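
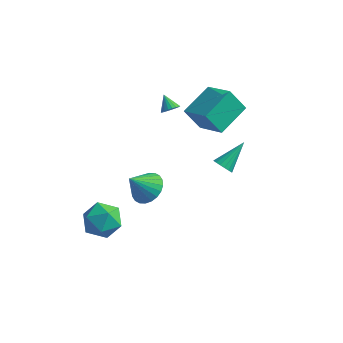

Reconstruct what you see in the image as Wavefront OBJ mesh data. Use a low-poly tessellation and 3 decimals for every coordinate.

v -2.568 1.415 -3.758
v -1.861 1.916 -3.08
v -3.252 0.545 -2.402
v -2.192 2.188 -3.072
v -2.581 2.344 -3.168
v -2.967 2.357 -3.354
v -3.293 2.228 -3.602
v -3.508 1.974 -3.873
v -3.581 1.636 -4.127
v -3.499 1.264 -4.324
v -3.275 0.915 -4.436
v -2.944 0.642 -4.444
v -2.556 0.486 -4.347
v -2.169 0.473 -4.161
v -1.843 0.602 -3.914
v -1.628 0.856 -3.642
v -1.556 1.194 -3.389
v -1.637 1.566 -3.191
v -1.995 3.156 2.313
v -1.741 2.875 2.752
v -2.665 3.604 2.987
v -1.614 3.08 2.744
v -1.552 3.297 2.66
v -1.567 3.491 2.517
v -1.656 3.627 2.338
v -1.804 3.681 2.156
v -1.984 3.645 2
v -2.167 3.524 1.899
v -2.32 3.34 1.869
v -2.416 3.124 1.916
v -2.44 2.913 2.032
v -2.387 2.745 2.196
v -2.266 2.648 2.381
v -2.098 2.639 2.554
v -1.913 2.719 2.685
v -0.891 2.643 3.07
v 0.819 1.899 4.012
v -0.424 4.651 3.807
v 1.287 3.907 4.749
v -0.027 2.933 1.731
v 1.684 2.189 2.673
v 0.441 4.941 2.468
v 2.151 4.197 3.41
v 3.139 -0.597 2.757
v 3.689 -0.577 2.471
v 3.661 0.857 3.863
v 3.519 -0.394 2.311
v 3.262 -0.257 2.253
v 2.976 -0.198 2.31
v 2.729 -0.231 2.47
v 2.574 -0.347 2.695
v 2.55 -0.521 2.935
v 2.66 -0.711 3.134
v 2.88 -0.876 3.246
v 3.159 -0.977 3.246
v 3.433 -0.99 3.134
v 3.64 -0.914 2.936
v 3.732 -0.765 2.697
v -4.21 -2.911 -3.027
v -3.568 -1.847 -3.176
v -2.472 -3.933 -2.844
v -1.83 -2.869 -2.993
v -2.5 -3.056 -1.953
v -3.574 -2.424 -2.065
v -2.466 -3.356 -3.955
v -3.54 -2.724 -4.067
v -2.49 -2.122 -3.749
v -2.511 -1.937 -2.512
v -3.529 -3.843 -3.508
v -3.55 -3.658 -2.271
f 2 1 4
f 2 4 3
f 4 1 5
f 4 5 3
f 5 1 6
f 5 6 3
f 6 1 7
f 6 7 3
f 7 1 8
f 7 8 3
f 8 1 9
f 8 9 3
f 9 1 10
f 9 10 3
f 10 1 11
f 10 11 3
f 11 1 12
f 11 12 3
f 12 1 13
f 12 13 3
f 13 1 14
f 13 14 3
f 14 1 15
f 14 15 3
f 15 1 16
f 15 16 3
f 16 1 17
f 16 17 3
f 17 1 18
f 17 18 3
f 18 1 2
f 18 2 3
f 20 19 22
f 20 22 21
f 22 19 23
f 22 23 21
f 23 19 24
f 23 24 21
f 24 19 25
f 24 25 21
f 25 19 26
f 25 26 21
f 26 19 27
f 26 27 21
f 27 19 28
f 27 28 21
f 28 19 29
f 28 29 21
f 29 19 30
f 29 30 21
f 30 19 31
f 30 31 21
f 31 19 32
f 31 32 21
f 32 19 33
f 32 33 21
f 33 19 34
f 33 34 21
f 34 19 35
f 34 35 21
f 35 19 20
f 35 20 21
f 37 39 36
f 40 37 36
f 36 39 38
f 38 40 36
f 37 43 39
f 41 37 40
f 41 43 37
f 39 43 38
f 42 40 38
f 38 43 42
f 42 41 40
f 43 41 42
f 45 44 47
f 45 47 46
f 47 44 48
f 47 48 46
f 48 44 49
f 48 49 46
f 49 44 50
f 49 50 46
f 50 44 51
f 50 51 46
f 51 44 52
f 51 52 46
f 52 44 53
f 52 53 46
f 53 44 54
f 53 54 46
f 54 44 55
f 54 55 46
f 55 44 56
f 55 56 46
f 56 44 57
f 56 57 46
f 57 44 58
f 57 58 46
f 58 44 45
f 58 45 46
f 59 70 64
f 59 64 60
f 59 60 66
f 59 66 69
f 59 69 70
f 60 64 68
f 64 70 63
f 70 69 61
f 69 66 65
f 66 60 67
f 62 68 63
f 62 63 61
f 62 61 65
f 62 65 67
f 62 67 68
f 63 68 64
f 61 63 70
f 65 61 69
f 67 65 66
f 68 67 60



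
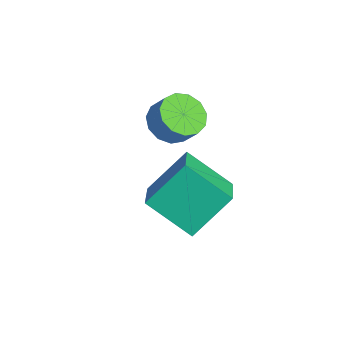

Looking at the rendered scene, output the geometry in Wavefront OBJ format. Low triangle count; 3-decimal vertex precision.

v 3.158 -0.846 -0.43
v 3.016 0.735 1.05
v 1.536 -0.127 -1.354
v 1.394 1.454 0.127
v 4.426 0.426 -1.667
v 4.284 2.007 -0.186
v 2.804 1.145 -2.59
v 2.662 2.726 -1.11
v -0.806 1.673 -0.096
v -0.38 2.383 -0.64
v 0.211 2.697 0.233
v -0.214 1.987 0.776
v -0.836 2.611 -0.413
v -0.245 2.924 0.46
v -1.282 2.541 -0.085
v -0.691 2.854 0.787
v -1.577 2.195 0.239
v -0.986 2.509 1.111
v -1.627 1.684 0.456
v -1.036 1.998 1.329
v -1.416 1.169 0.498
v -0.825 1.483 1.371
v -1.011 0.815 0.352
v -0.42 1.128 1.224
v -0.541 0.732 0.063
v 0.05 1.046 0.936
v -0.155 0.949 -0.277
v 0.436 1.263 0.596
v 0.024 1.395 -0.559
v 0.616 1.709 0.314
v -0.06 1.93 -0.694
v 0.532 2.244 0.179
f 2 4 1
f 5 2 1
f 1 4 3
f 3 5 1
f 2 8 4
f 6 2 5
f 6 8 2
f 4 8 3
f 7 5 3
f 3 8 7
f 7 6 5
f 8 6 7
f 10 9 13
f 10 13 11
f 11 13 14
f 11 14 12
f 13 9 15
f 13 15 14
f 14 15 16
f 14 16 12
f 15 9 17
f 15 17 16
f 16 17 18
f 16 18 12
f 17 9 19
f 17 19 18
f 18 19 20
f 18 20 12
f 19 9 21
f 19 21 20
f 20 21 22
f 20 22 12
f 21 9 23
f 21 23 22
f 22 23 24
f 22 24 12
f 23 9 25
f 23 25 24
f 24 25 26
f 24 26 12
f 25 9 27
f 25 27 26
f 26 27 28
f 26 28 12
f 27 9 29
f 27 29 28
f 28 29 30
f 28 30 12
f 29 9 31
f 29 31 30
f 30 31 32
f 30 32 12
f 31 9 10
f 31 10 32
f 32 10 11
f 32 11 12



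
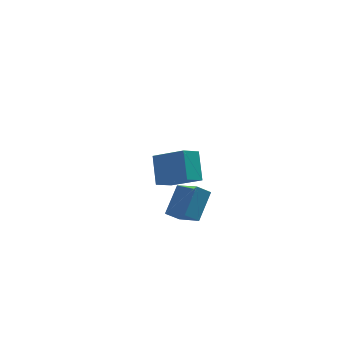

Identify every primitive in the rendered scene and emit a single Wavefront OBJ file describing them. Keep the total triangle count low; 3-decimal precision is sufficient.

v -3.469 4.389 -2.096
v -2.496 4.677 -1.718
v -2.804 2.863 -2.642
v -1.831 3.151 -2.264
v -2.639 2.937 -1.575
v -3.05 3.88 -1.237
v -2.25 3.66 -3.123
v -2.661 4.603 -2.785
v -1.743 4.227 -2.352
v -1.983 3.78 -1.395
v -3.317 3.76 -2.965
v -3.557 3.313 -2.008
v -5.214 -3.295 1.676
v -5.147 -2.001 3.052
v -4.279 -2.713 1.083
v -4.213 -1.419 2.46
v -3.787 -4.501 2.74
v -3.721 -3.207 4.117
v -2.853 -3.919 2.148
v -2.786 -2.625 3.524
v -3.663 -1.784 -2.466
v -2.866 -3.205 -1.655
v -4.464 -1.867 -1.824
v -3.667 -3.288 -1.013
v -2.753 -0.532 -1.167
v -1.956 -1.953 -0.356
v -3.554 -0.615 -0.525
v -2.757 -2.036 0.286
f 1 12 6
f 1 6 2
f 1 2 8
f 1 8 11
f 1 11 12
f 2 6 10
f 6 12 5
f 12 11 3
f 11 8 7
f 8 2 9
f 4 10 5
f 4 5 3
f 4 3 7
f 4 7 9
f 4 9 10
f 5 10 6
f 3 5 12
f 7 3 11
f 9 7 8
f 10 9 2
f 14 16 13
f 17 14 13
f 13 16 15
f 15 17 13
f 14 20 16
f 18 14 17
f 18 20 14
f 16 20 15
f 19 17 15
f 15 20 19
f 19 18 17
f 20 18 19
f 22 24 21
f 25 22 21
f 21 24 23
f 23 25 21
f 22 28 24
f 26 22 25
f 26 28 22
f 24 28 23
f 27 25 23
f 23 28 27
f 27 26 25
f 28 26 27



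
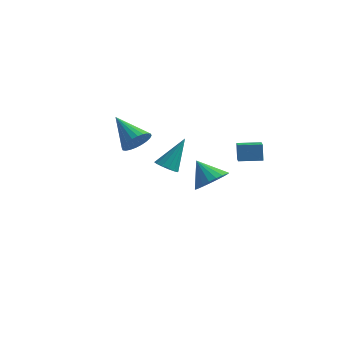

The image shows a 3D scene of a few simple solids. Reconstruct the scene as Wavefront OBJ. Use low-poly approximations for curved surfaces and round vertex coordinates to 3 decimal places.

v -2.873 1.148 1.882
v -2.427 0.998 2.661
v -4.467 1.992 2.958
v -2.312 1.323 2.576
v -2.282 1.621 2.386
v -2.342 1.848 2.119
v -2.483 1.967 1.816
v -2.684 1.962 1.523
v -2.913 1.833 1.285
v -3.136 1.6 1.137
v -3.32 1.298 1.103
v -3.435 0.973 1.188
v -3.464 0.674 1.378
v -3.404 0.448 1.645
v -3.263 0.328 1.948
v -3.063 0.333 2.241
v -2.833 0.462 2.479
v -2.61 0.696 2.627
v 2.948 0.711 2.063
v 2.769 1.052 3.007
v 2.588 1.514 1.705
v 2.409 1.855 2.649
v 4.111 1.245 2.091
v 3.932 1.586 3.035
v 3.751 2.048 1.733
v 3.572 2.389 2.677
v -1.658 2.191 -0.33
v -1.302 1.618 -0.078
v -1.062 3.309 1.37
v -1.054 1.803 -0.286
v -0.967 2.091 -0.506
v -1.066 2.406 -0.679
v -1.324 2.664 -0.758
v -1.671 2.794 -0.722
v -2.015 2.764 -0.581
v -2.263 2.579 -0.373
v -2.349 2.291 -0.153
v -2.25 1.976 0.019
v -1.993 1.718 0.098
v -1.645 1.588 0.063
v 2.731 -2.298 2.266
v 3.419 -1.756 2.727
v 1.729 -1.902 3.294
v 3.257 -1.483 2.465
v 3.005 -1.352 2.167
v 2.705 -1.384 1.887
v 2.409 -1.574 1.673
v 2.17 -1.889 1.561
v 2.027 -2.276 1.57
v 2.007 -2.666 1.7
v 2.111 -2.992 1.928
v 2.323 -3.199 2.215
v 2.606 -3.249 2.51
v 2.91 -3.136 2.763
v 3.183 -2.877 2.93
v 3.379 -2.519 2.982
v 3.462 -2.122 2.91
f 2 1 4
f 2 4 3
f 4 1 5
f 4 5 3
f 5 1 6
f 5 6 3
f 6 1 7
f 6 7 3
f 7 1 8
f 7 8 3
f 8 1 9
f 8 9 3
f 9 1 10
f 9 10 3
f 10 1 11
f 10 11 3
f 11 1 12
f 11 12 3
f 12 1 13
f 12 13 3
f 13 1 14
f 13 14 3
f 14 1 15
f 14 15 3
f 15 1 16
f 15 16 3
f 16 1 17
f 16 17 3
f 17 1 18
f 17 18 3
f 18 1 2
f 18 2 3
f 20 22 19
f 23 20 19
f 19 22 21
f 21 23 19
f 20 26 22
f 24 20 23
f 24 26 20
f 22 26 21
f 25 23 21
f 21 26 25
f 25 24 23
f 26 24 25
f 28 27 30
f 28 30 29
f 30 27 31
f 30 31 29
f 31 27 32
f 31 32 29
f 32 27 33
f 32 33 29
f 33 27 34
f 33 34 29
f 34 27 35
f 34 35 29
f 35 27 36
f 35 36 29
f 36 27 37
f 36 37 29
f 37 27 38
f 37 38 29
f 38 27 39
f 38 39 29
f 39 27 40
f 39 40 29
f 40 27 28
f 40 28 29
f 42 41 44
f 42 44 43
f 44 41 45
f 44 45 43
f 45 41 46
f 45 46 43
f 46 41 47
f 46 47 43
f 47 41 48
f 47 48 43
f 48 41 49
f 48 49 43
f 49 41 50
f 49 50 43
f 50 41 51
f 50 51 43
f 51 41 52
f 51 52 43
f 52 41 53
f 52 53 43
f 53 41 54
f 53 54 43
f 54 41 55
f 54 55 43
f 55 41 56
f 55 56 43
f 56 41 57
f 56 57 43
f 57 41 42
f 57 42 43



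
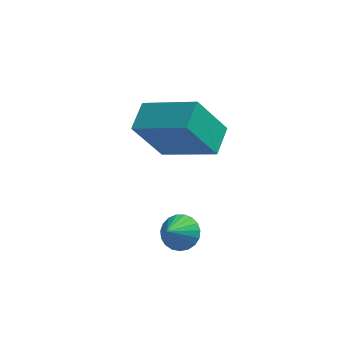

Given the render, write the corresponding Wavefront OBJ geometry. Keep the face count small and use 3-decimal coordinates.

v -0.249 -2.229 -1.581
v 0.097 -1.89 -1.133
v -0.611 -2.971 -0.739
v -0.146 -1.762 -1.126
v -0.407 -1.716 -1.197
v -0.64 -1.758 -1.335
v -0.806 -1.881 -1.515
v -0.876 -2.065 -1.707
v -0.837 -2.277 -1.877
v -0.697 -2.48 -1.996
v -0.479 -2.64 -2.043
v -0.221 -2.729 -2.01
v 0.032 -2.731 -1.904
v 0.236 -2.647 -1.741
v 0.357 -2.49 -1.551
v 0.372 -2.288 -1.366
v 0.281 -2.075 -1.218
v -0.206 0.138 1.459
v 0.059 1.186 1.822
v -2.022 0.912 0.556
v -1.756 1.959 0.919
v 0.736 0.461 -0.159
v 1.002 1.508 0.204
v -1.079 1.234 -1.062
v -0.814 2.282 -0.699
f 2 1 4
f 2 4 3
f 4 1 5
f 4 5 3
f 5 1 6
f 5 6 3
f 6 1 7
f 6 7 3
f 7 1 8
f 7 8 3
f 8 1 9
f 8 9 3
f 9 1 10
f 9 10 3
f 10 1 11
f 10 11 3
f 11 1 12
f 11 12 3
f 12 1 13
f 12 13 3
f 13 1 14
f 13 14 3
f 14 1 15
f 14 15 3
f 15 1 16
f 15 16 3
f 16 1 17
f 16 17 3
f 17 1 2
f 17 2 3
f 19 21 18
f 22 19 18
f 18 21 20
f 20 22 18
f 19 25 21
f 23 19 22
f 23 25 19
f 21 25 20
f 24 22 20
f 20 25 24
f 24 23 22
f 25 23 24



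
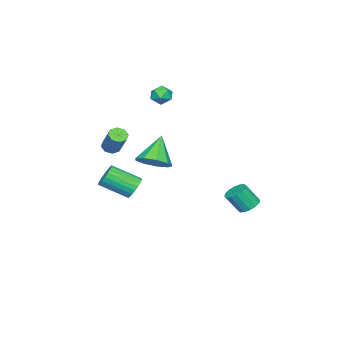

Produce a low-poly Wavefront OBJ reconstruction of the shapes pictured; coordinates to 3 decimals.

v -3.349 3.955 -4.213
v -2.658 4.026 -4.4
v -2.279 3.356 -3.254
v -2.971 3.285 -3.067
v -2.734 4.329 -4.197
v -2.356 3.659 -3.052
v -2.976 4.532 -3.999
v -2.597 3.862 -2.853
v -3.317 4.58 -3.858
v -2.939 3.911 -2.712
v -3.667 4.461 -3.812
v -3.289 3.791 -2.666
v -3.932 4.206 -3.873
v -3.554 3.537 -2.728
v -4.041 3.884 -4.026
v -3.662 3.214 -2.88
v -3.964 3.581 -4.228
v -3.586 2.911 -3.083
v -3.723 3.378 -4.427
v -3.344 2.708 -3.281
v -3.381 3.329 -4.568
v -3.003 2.66 -3.422
v -3.031 3.449 -4.614
v -2.653 2.779 -3.468
v -2.766 3.703 -4.552
v -2.388 3.034 -3.407
v 2.4 1.107 0.812
v 3.199 0.964 1.429
v 1.22 0.973 2.308
v 3.056 1.645 1.378
v 2.606 2.074 1.061
v 2.059 2.051 0.628
v 1.672 1.586 0.281
v 1.625 0.897 0.182
v 1.941 0.306 0.378
v 2.471 0.09 0.777
v 2.968 0.35 1.192
v 3.626 0.686 -0.653
v 4.289 0.76 -0.973
v 4.878 -0.692 -0.086
v 4.214 -0.766 0.233
v 4.323 0.919 -0.734
v 4.912 -0.532 0.153
v 4.251 1.043 -0.484
v 4.84 -0.409 0.403
v 4.084 1.113 -0.259
v 4.672 -0.339 0.628
v 3.847 1.117 -0.094
v 4.435 -0.334 0.793
v 3.576 1.056 -0.015
v 4.164 -0.396 0.872
v 3.313 0.938 -0.032
v 3.901 -0.513 0.855
v 3.097 0.783 -0.145
v 3.686 -0.669 0.742
v 2.962 0.612 -0.334
v 3.551 -0.84 0.553
v 2.928 0.452 -0.573
v 3.517 -0.999 0.314
v 3 0.329 -0.823
v 3.589 -1.123 0.064
v 3.168 0.259 -1.048
v 3.756 -1.193 -0.161
v 3.405 0.254 -1.213
v 3.993 -1.197 -0.326
v 3.676 0.316 -1.292
v 4.264 -1.136 -0.405
v 3.939 0.433 -1.275
v 4.527 -1.018 -0.388
v 4.154 0.589 -1.162
v 4.743 -0.863 -0.275
v 2.948 -1.116 1.762
v 3.455 -1.205 1.568
v 4.079 -0.393 2.823
v 3.572 -0.304 3.018
v 3.286 -0.849 1.421
v 3.91 -0.036 2.676
v 2.92 -0.649 1.474
v 3.544 0.164 2.729
v 2.57 -0.723 1.696
v 3.194 0.09 2.951
v 2.441 -1.027 1.957
v 3.065 -0.215 3.212
v 2.61 -1.384 2.104
v 3.234 -0.571 3.359
v 2.976 -1.584 2.051
v 3.6 -0.771 3.306
v 3.326 -1.51 1.829
v 3.95 -0.697 3.084
v -3.1 -0.695 3.729
v -2.523 -0.444 3.389
v -2.637 -1.756 3.731
v -2.06 -1.505 3.391
v -2.186 -1.317 4.07
v -2.471 -0.662 4.068
v -2.689 -1.538 3.052
v -2.974 -0.883 3.05
v -2.269 -0.965 2.971
v -1.958 -0.829 3.6
v -3.202 -1.371 3.52
v -2.891 -1.235 4.149
f 2 1 5
f 2 5 3
f 3 5 6
f 3 6 4
f 5 1 7
f 5 7 6
f 6 7 8
f 6 8 4
f 7 1 9
f 7 9 8
f 8 9 10
f 8 10 4
f 9 1 11
f 9 11 10
f 10 11 12
f 10 12 4
f 11 1 13
f 11 13 12
f 12 13 14
f 12 14 4
f 13 1 15
f 13 15 14
f 14 15 16
f 14 16 4
f 15 1 17
f 15 17 16
f 16 17 18
f 16 18 4
f 17 1 19
f 17 19 18
f 18 19 20
f 18 20 4
f 19 1 21
f 19 21 20
f 20 21 22
f 20 22 4
f 21 1 23
f 21 23 22
f 22 23 24
f 22 24 4
f 23 1 25
f 23 25 24
f 24 25 26
f 24 26 4
f 25 1 2
f 25 2 26
f 26 2 3
f 26 3 4
f 28 27 30
f 28 30 29
f 30 27 31
f 30 31 29
f 31 27 32
f 31 32 29
f 32 27 33
f 32 33 29
f 33 27 34
f 33 34 29
f 34 27 35
f 34 35 29
f 35 27 36
f 35 36 29
f 36 27 37
f 36 37 29
f 37 27 28
f 37 28 29
f 39 38 42
f 39 42 40
f 40 42 43
f 40 43 41
f 42 38 44
f 42 44 43
f 43 44 45
f 43 45 41
f 44 38 46
f 44 46 45
f 45 46 47
f 45 47 41
f 46 38 48
f 46 48 47
f 47 48 49
f 47 49 41
f 48 38 50
f 48 50 49
f 49 50 51
f 49 51 41
f 50 38 52
f 50 52 51
f 51 52 53
f 51 53 41
f 52 38 54
f 52 54 53
f 53 54 55
f 53 55 41
f 54 38 56
f 54 56 55
f 55 56 57
f 55 57 41
f 56 38 58
f 56 58 57
f 57 58 59
f 57 59 41
f 58 38 60
f 58 60 59
f 59 60 61
f 59 61 41
f 60 38 62
f 60 62 61
f 61 62 63
f 61 63 41
f 62 38 64
f 62 64 63
f 63 64 65
f 63 65 41
f 64 38 66
f 64 66 65
f 65 66 67
f 65 67 41
f 66 38 68
f 66 68 67
f 67 68 69
f 67 69 41
f 68 38 70
f 68 70 69
f 69 70 71
f 69 71 41
f 70 38 39
f 70 39 71
f 71 39 40
f 71 40 41
f 73 72 76
f 73 76 74
f 74 76 77
f 74 77 75
f 76 72 78
f 76 78 77
f 77 78 79
f 77 79 75
f 78 72 80
f 78 80 79
f 79 80 81
f 79 81 75
f 80 72 82
f 80 82 81
f 81 82 83
f 81 83 75
f 82 72 84
f 82 84 83
f 83 84 85
f 83 85 75
f 84 72 86
f 84 86 85
f 85 86 87
f 85 87 75
f 86 72 88
f 86 88 87
f 87 88 89
f 87 89 75
f 88 72 73
f 88 73 89
f 89 73 74
f 89 74 75
f 90 101 95
f 90 95 91
f 90 91 97
f 90 97 100
f 90 100 101
f 91 95 99
f 95 101 94
f 101 100 92
f 100 97 96
f 97 91 98
f 93 99 94
f 93 94 92
f 93 92 96
f 93 96 98
f 93 98 99
f 94 99 95
f 92 94 101
f 96 92 100
f 98 96 97
f 99 98 91



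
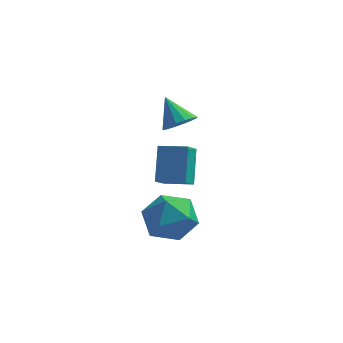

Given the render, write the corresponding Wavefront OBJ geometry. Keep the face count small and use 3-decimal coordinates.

v -4.557 1.886 -2.935
v -4.667 3.005 -1.555
v -4.374 2.766 -3.635
v -4.483 3.886 -2.255
v -3.297 1.774 -2.745
v -3.406 2.894 -1.365
v -3.113 2.655 -3.445
v -3.223 3.774 -2.065
v -3.407 1.459 -4.131
v -2.934 0.914 -3.109
v -4.326 -0.274 -4.631
v -3.853 -0.819 -3.609
v -4.731 0.065 -3.497
v -4.163 1.136 -3.188
v -3.097 -0.496 -4.552
v -2.529 0.575 -4.243
v -2.742 -0.294 -3.369
v -3.752 0.053 -2.717
v -3.508 0.587 -5.023
v -4.518 0.934 -4.371
v -3.553 1.949 0.573
v -2.964 2.435 0.67
v -4.287 2.631 1.607
v -3.195 2.606 0.393
v -3.522 2.601 0.165
v -3.857 2.421 0.046
v -4.111 2.115 0.068
v -4.215 1.764 0.226
v -4.143 1.462 0.476
v -3.912 1.291 0.752
v -3.585 1.296 0.981
v -3.25 1.476 1.1
v -2.996 1.783 1.077
v -2.891 2.134 0.92
f 2 4 1
f 5 2 1
f 1 4 3
f 3 5 1
f 2 8 4
f 6 2 5
f 6 8 2
f 4 8 3
f 7 5 3
f 3 8 7
f 7 6 5
f 8 6 7
f 9 20 14
f 9 14 10
f 9 10 16
f 9 16 19
f 9 19 20
f 10 14 18
f 14 20 13
f 20 19 11
f 19 16 15
f 16 10 17
f 12 18 13
f 12 13 11
f 12 11 15
f 12 15 17
f 12 17 18
f 13 18 14
f 11 13 20
f 15 11 19
f 17 15 16
f 18 17 10
f 22 21 24
f 22 24 23
f 24 21 25
f 24 25 23
f 25 21 26
f 25 26 23
f 26 21 27
f 26 27 23
f 27 21 28
f 27 28 23
f 28 21 29
f 28 29 23
f 29 21 30
f 29 30 23
f 30 21 31
f 30 31 23
f 31 21 32
f 31 32 23
f 32 21 33
f 32 33 23
f 33 21 34
f 33 34 23
f 34 21 22
f 34 22 23



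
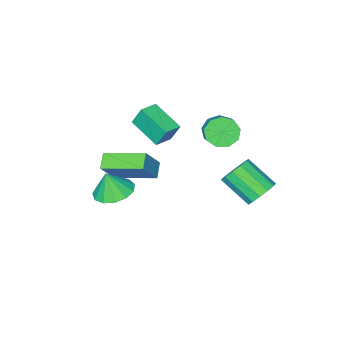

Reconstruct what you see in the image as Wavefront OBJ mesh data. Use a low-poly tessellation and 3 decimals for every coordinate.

v 1.38 -2.835 -1.438
v 0.811 -3.333 -0.915
v 0.288 -1.045 -0.923
v -0.282 -1.543 -0.4
v 2.402 -2.597 -0.1
v 1.832 -3.095 0.423
v 1.309 -0.807 0.415
v 0.74 -1.305 0.938
v -3.017 -0.453 1.201
v -2.274 -0.712 0.853
v -1.54 0.294 1.672
v -2.283 0.553 2.019
v -2.507 -0.279 0.53
v -1.773 0.726 1.348
v -2.979 0.072 0.521
v -2.245 1.078 1.339
v -3.468 0.178 0.83
v -2.734 1.184 1.648
v -3.746 -0.011 1.312
v -3.012 0.995 2.13
v -3.683 -0.407 1.743
v -2.949 0.599 2.561
v -3.309 -0.825 1.92
v -2.574 0.181 2.738
v -2.797 -1.068 1.76
v -2.063 -0.062 2.578
v -2.389 -1.024 1.339
v -1.655 -0.018 2.157
v 2.956 -0.897 -0.322
v 3.873 -0.503 -0.476
v 3.244 -1.083 0.922
v 3.535 -0.069 -0.332
v 3.012 0.102 -0.185
v 2.472 -0.043 -0.081
v 2.085 -0.46 -0.054
v 1.975 -1.015 -0.112
v 2.176 -1.533 -0.236
v 2.625 -1.849 -0.388
v 3.178 -1.862 -0.518
v 3.661 -1.569 -0.586
v 3.92 -1.062 -0.571
v -2.634 2.954 -1.109
v -1.826 2.942 -1.431
v -1.418 1.494 -0.354
v -2.226 1.506 -0.031
v -1.814 3.236 -1.04
v -1.406 1.789 0.037
v -2.063 3.441 -0.67
v -1.654 1.994 0.407
v -2.492 3.492 -0.44
v -2.084 2.044 0.638
v -2.967 3.371 -0.422
v -2.559 1.924 0.656
v -3.336 3.118 -0.622
v -2.928 1.671 0.456
v -3.483 2.813 -0.976
v -3.074 1.365 0.101
v -3.359 2.552 -1.373
v -2.951 1.105 -0.296
v -3.006 2.419 -1.686
v -2.598 0.972 -0.608
v -2.535 2.456 -1.815
v -2.126 1.009 -0.738
v -2.095 2.651 -1.72
v -1.686 1.203 -0.643
v -0.928 -3.3 1.575
v -1.138 -2.853 2.613
v -1.043 -1.659 0.845
v -1.254 -1.212 1.884
v 0.054 -3.168 1.716
v -0.157 -2.721 2.755
v -0.062 -1.527 0.987
v -0.272 -1.08 2.025
f 2 4 1
f 5 2 1
f 1 4 3
f 3 5 1
f 2 8 4
f 6 2 5
f 6 8 2
f 4 8 3
f 7 5 3
f 3 8 7
f 7 6 5
f 8 6 7
f 10 9 13
f 10 13 11
f 11 13 14
f 11 14 12
f 13 9 15
f 13 15 14
f 14 15 16
f 14 16 12
f 15 9 17
f 15 17 16
f 16 17 18
f 16 18 12
f 17 9 19
f 17 19 18
f 18 19 20
f 18 20 12
f 19 9 21
f 19 21 20
f 20 21 22
f 20 22 12
f 21 9 23
f 21 23 22
f 22 23 24
f 22 24 12
f 23 9 25
f 23 25 24
f 24 25 26
f 24 26 12
f 25 9 27
f 25 27 26
f 26 27 28
f 26 28 12
f 27 9 10
f 27 10 28
f 28 10 11
f 28 11 12
f 30 29 32
f 30 32 31
f 32 29 33
f 32 33 31
f 33 29 34
f 33 34 31
f 34 29 35
f 34 35 31
f 35 29 36
f 35 36 31
f 36 29 37
f 36 37 31
f 37 29 38
f 37 38 31
f 38 29 39
f 38 39 31
f 39 29 40
f 39 40 31
f 40 29 41
f 40 41 31
f 41 29 30
f 41 30 31
f 43 42 46
f 43 46 44
f 44 46 47
f 44 47 45
f 46 42 48
f 46 48 47
f 47 48 49
f 47 49 45
f 48 42 50
f 48 50 49
f 49 50 51
f 49 51 45
f 50 42 52
f 50 52 51
f 51 52 53
f 51 53 45
f 52 42 54
f 52 54 53
f 53 54 55
f 53 55 45
f 54 42 56
f 54 56 55
f 55 56 57
f 55 57 45
f 56 42 58
f 56 58 57
f 57 58 59
f 57 59 45
f 58 42 60
f 58 60 59
f 59 60 61
f 59 61 45
f 60 42 62
f 60 62 61
f 61 62 63
f 61 63 45
f 62 42 64
f 62 64 63
f 63 64 65
f 63 65 45
f 64 42 43
f 64 43 65
f 65 43 44
f 65 44 45
f 67 69 66
f 70 67 66
f 66 69 68
f 68 70 66
f 67 73 69
f 71 67 70
f 71 73 67
f 69 73 68
f 72 70 68
f 68 73 72
f 72 71 70
f 73 71 72



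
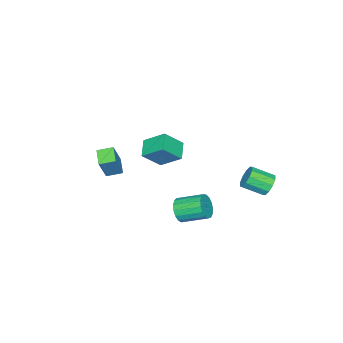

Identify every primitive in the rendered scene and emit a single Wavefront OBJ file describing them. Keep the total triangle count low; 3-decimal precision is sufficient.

v -0.241 0.033 0.617
v -0.427 1.162 1.458
v 0.629 0.502 0.18
v 0.442 1.631 1.021
v 0.558 -0.551 1.579
v 0.371 0.578 2.42
v 1.427 -0.082 1.142
v 1.241 1.047 1.983
v -4.026 4.076 -2.908
v -3.657 3.942 -3.487
v -3.105 2.889 -2.891
v -3.474 3.024 -2.312
v -3.422 4.206 -3.238
v -2.87 3.153 -2.642
v -3.419 4.421 -2.862
v -2.866 3.368 -2.266
v -3.647 4.504 -2.504
v -3.094 3.451 -1.908
v -4.02 4.424 -2.3
v -3.468 3.371 -1.704
v -4.395 4.211 -2.329
v -3.843 3.158 -1.733
v -4.63 3.947 -2.578
v -4.078 2.894 -1.982
v -4.634 3.732 -2.954
v -4.081 2.679 -2.358
v -4.406 3.649 -3.312
v -3.853 2.596 -2.716
v -4.032 3.729 -3.516
v -3.48 2.676 -2.92
v 3.099 3.227 -0.414
v 3.472 3.098 0.176
v 3.033 4.344 0.725
v 2.661 4.473 0.134
v 3.691 3.264 -0.024
v 3.253 4.509 0.525
v 3.775 3.421 -0.314
v 3.336 4.666 0.235
v 3.704 3.533 -0.626
v 3.265 4.779 -0.077
v 3.494 3.576 -0.89
v 3.056 4.822 -0.342
v 3.194 3.539 -1.045
v 2.756 4.784 -0.497
v 2.872 3.43 -1.056
v 2.434 4.675 -0.507
v 2.603 3.275 -0.919
v 2.164 4.52 -0.371
v 2.447 3.109 -0.667
v 2.008 4.354 -0.119
v 2.44 2.97 -0.357
v 2.001 4.215 0.192
v 2.585 2.89 -0.06
v 2.146 4.136 0.489
v 2.847 2.887 0.156
v 2.408 4.133 0.704
v 3.167 2.962 0.241
v 2.729 4.208 0.79
v -0.447 -2.669 -1.37
v 0.282 -2.589 0.052
v 0.242 -2.057 -1.757
v 0.971 -1.977 -0.335
v 0.049 -3.363 -1.585
v 0.778 -3.283 -0.163
v 0.738 -2.751 -1.972
v 1.467 -2.671 -0.55
f 2 4 1
f 5 2 1
f 1 4 3
f 3 5 1
f 2 8 4
f 6 2 5
f 6 8 2
f 4 8 3
f 7 5 3
f 3 8 7
f 7 6 5
f 8 6 7
f 10 9 13
f 10 13 11
f 11 13 14
f 11 14 12
f 13 9 15
f 13 15 14
f 14 15 16
f 14 16 12
f 15 9 17
f 15 17 16
f 16 17 18
f 16 18 12
f 17 9 19
f 17 19 18
f 18 19 20
f 18 20 12
f 19 9 21
f 19 21 20
f 20 21 22
f 20 22 12
f 21 9 23
f 21 23 22
f 22 23 24
f 22 24 12
f 23 9 25
f 23 25 24
f 24 25 26
f 24 26 12
f 25 9 27
f 25 27 26
f 26 27 28
f 26 28 12
f 27 9 29
f 27 29 28
f 28 29 30
f 28 30 12
f 29 9 10
f 29 10 30
f 30 10 11
f 30 11 12
f 32 31 35
f 32 35 33
f 33 35 36
f 33 36 34
f 35 31 37
f 35 37 36
f 36 37 38
f 36 38 34
f 37 31 39
f 37 39 38
f 38 39 40
f 38 40 34
f 39 31 41
f 39 41 40
f 40 41 42
f 40 42 34
f 41 31 43
f 41 43 42
f 42 43 44
f 42 44 34
f 43 31 45
f 43 45 44
f 44 45 46
f 44 46 34
f 45 31 47
f 45 47 46
f 46 47 48
f 46 48 34
f 47 31 49
f 47 49 48
f 48 49 50
f 48 50 34
f 49 31 51
f 49 51 50
f 50 51 52
f 50 52 34
f 51 31 53
f 51 53 52
f 52 53 54
f 52 54 34
f 53 31 55
f 53 55 54
f 54 55 56
f 54 56 34
f 55 31 57
f 55 57 56
f 56 57 58
f 56 58 34
f 57 31 32
f 57 32 58
f 58 32 33
f 58 33 34
f 60 62 59
f 63 60 59
f 59 62 61
f 61 63 59
f 60 66 62
f 64 60 63
f 64 66 60
f 62 66 61
f 65 63 61
f 61 66 65
f 65 64 63
f 66 64 65



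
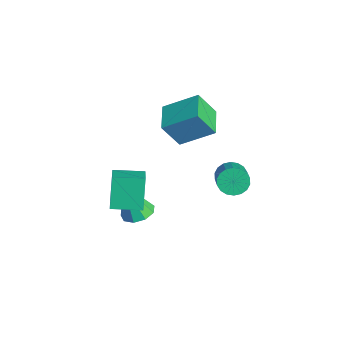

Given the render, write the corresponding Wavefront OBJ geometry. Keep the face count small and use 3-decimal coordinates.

v -1.959 -2.295 -2.086
v -2.694 -1.968 -0.387
v -1.518 -0.781 -2.186
v -2.253 -0.455 -0.487
v -0.687 -2.625 -1.473
v -1.422 -2.299 0.226
v -0.246 -1.112 -1.573
v -0.981 -0.785 0.126
v -4.224 0.962 2.498
v -3.556 2.567 3.546
v -4.16 1.85 1.097
v -3.491 3.455 2.145
v -2.649 0.465 2.255
v -1.98 2.07 3.303
v -2.584 1.353 0.854
v -1.916 2.958 1.902
v -2.998 -0.662 -4.259
v -2.458 -0.007 -3.99
v -3.262 -1.298 -2.181
v -3.034 0.19 -4.003
v -3.593 -0.012 -4.136
v -3.874 -0.517 -4.326
v -3.744 -1.09 -4.485
v -3.266 -1.463 -4.539
v -2.662 -1.461 -4.461
v -2.215 -1.085 -4.289
v -2.135 -0.511 -4.103
v -2.56 3.974 -2.138
v -2.3 3.551 -2.79
v -0.959 3.242 -2.055
v -1.22 3.666 -1.402
v -2.183 3.89 -2.861
v -0.842 3.581 -2.125
v -2.141 4.245 -2.788
v -0.8 3.936 -2.053
v -2.182 4.547 -2.587
v -0.841 4.238 -1.852
v -2.298 4.735 -2.297
v -0.957 4.426 -1.561
v -2.466 4.773 -1.975
v -1.125 4.464 -1.239
v -2.652 4.652 -1.685
v -1.312 4.343 -0.95
v -2.821 4.398 -1.485
v -1.48 4.089 -0.75
v -2.938 4.059 -1.415
v -1.597 3.75 -0.679
v -2.98 3.704 -1.487
v -1.639 3.395 -0.752
v -2.939 3.402 -1.688
v -1.598 3.093 -0.953
v -2.823 3.214 -1.979
v -1.482 2.905 -1.243
v -2.655 3.176 -2.301
v -1.314 2.867 -1.565
v -2.468 3.297 -2.59
v -1.128 2.988 -1.855
f 2 4 1
f 5 2 1
f 1 4 3
f 3 5 1
f 2 8 4
f 6 2 5
f 6 8 2
f 4 8 3
f 7 5 3
f 3 8 7
f 7 6 5
f 8 6 7
f 10 12 9
f 13 10 9
f 9 12 11
f 11 13 9
f 10 16 12
f 14 10 13
f 14 16 10
f 12 16 11
f 15 13 11
f 11 16 15
f 15 14 13
f 16 14 15
f 18 17 20
f 18 20 19
f 20 17 21
f 20 21 19
f 21 17 22
f 21 22 19
f 22 17 23
f 22 23 19
f 23 17 24
f 23 24 19
f 24 17 25
f 24 25 19
f 25 17 26
f 25 26 19
f 26 17 27
f 26 27 19
f 27 17 18
f 27 18 19
f 29 28 32
f 29 32 30
f 30 32 33
f 30 33 31
f 32 28 34
f 32 34 33
f 33 34 35
f 33 35 31
f 34 28 36
f 34 36 35
f 35 36 37
f 35 37 31
f 36 28 38
f 36 38 37
f 37 38 39
f 37 39 31
f 38 28 40
f 38 40 39
f 39 40 41
f 39 41 31
f 40 28 42
f 40 42 41
f 41 42 43
f 41 43 31
f 42 28 44
f 42 44 43
f 43 44 45
f 43 45 31
f 44 28 46
f 44 46 45
f 45 46 47
f 45 47 31
f 46 28 48
f 46 48 47
f 47 48 49
f 47 49 31
f 48 28 50
f 48 50 49
f 49 50 51
f 49 51 31
f 50 28 52
f 50 52 51
f 51 52 53
f 51 53 31
f 52 28 54
f 52 54 53
f 53 54 55
f 53 55 31
f 54 28 56
f 54 56 55
f 55 56 57
f 55 57 31
f 56 28 29
f 56 29 57
f 57 29 30
f 57 30 31



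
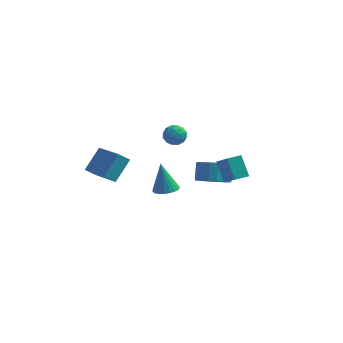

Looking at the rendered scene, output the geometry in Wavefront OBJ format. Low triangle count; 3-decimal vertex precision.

v -0.808 0.438 1.73
v -0.378 0.742 2.26
v 0.178 0.038 1.16
v 0.608 0.342 1.69
v 0.179 -0.248 1.849
v -0.431 -0.001 2.202
v 0.231 0.781 1.218
v -0.379 1.028 1.571
v 0.264 0.953 1.944
v 0.231 0.318 2.334
v -0.431 0.462 1.086
v -0.464 -0.173 1.476
v -0.68 0.625 2.045
v 0.48 0.155 1.375
v 0.228 -0.192 1.468
v 0.48 -0.013 1.78
v -0.711 0.189 2.011
v -0.458 0.367 2.323
v -0.131 -0.215 2.081
v 0.258 0.413 1.097
v 0.511 0.591 1.409
v -0.68 0.793 1.64
v -0.428 0.972 1.952
v -0.069 0.995 1.339
v -0.05 0.928 2.171
v 0.53 0.693 1.835
v 0.308 0.951 1.558
v -0.05 1.096 1.765
v -0.069 0.554 2.4
v 0.511 0.319 2.065
v 0.259 -0.027 2.158
v -0.1 0.118 2.366
v 0.309 0.679 2.214
v -0.711 0.461 1.355
v -0.131 0.226 1.02
v -0.1 0.662 1.054
v -0.459 0.807 1.262
v -0.73 0.087 1.585
v -0.15 -0.148 1.249
v -0.15 -0.316 1.655
v -0.508 -0.171 1.862
v -0.509 0.101 1.206
v -4.83 -1.766 -0.594
v -4.307 -0.586 0.558
v -4.265 -1.392 -1.232
v -3.742 -0.213 -0.08
v -3.338 -3.007 -0
v -2.815 -1.828 1.152
v -2.773 -2.634 -0.638
v -2.25 -1.454 0.514
v 0.245 -2.993 -0.447
v 0.979 -3.124 -0.254
v -0.165 -2.607 1.367
v 0.986 -2.829 -0.315
v 0.88 -2.56 -0.396
v 0.677 -2.357 -0.485
v 0.409 -2.25 -0.568
v 0.116 -2.257 -0.633
v -0.158 -2.376 -0.67
v -0.37 -2.588 -0.672
v -0.489 -2.863 -0.641
v -0.496 -3.157 -0.58
v -0.39 -3.426 -0.499
v -0.187 -3.629 -0.41
v 0.081 -3.736 -0.326
v 0.374 -3.729 -0.262
v 0.648 -3.61 -0.225
v 0.86 -3.398 -0.222
v 1.614 2.787 -3.741
v 2.49 3.309 -4.066
v 2.381 4.115 -3.065
v 1.506 3.593 -2.739
v 2.139 3.541 -4.29
v 2.03 4.346 -3.289
v 1.684 3.623 -4.405
v 1.576 4.428 -3.404
v 1.215 3.539 -4.389
v 1.107 4.345 -3.387
v 0.826 3.307 -4.244
v 0.717 4.113 -3.243
v 0.592 2.971 -4
v 0.484 3.777 -2.998
v 0.561 2.6 -3.704
v 0.453 3.405 -2.702
v 0.739 2.265 -3.415
v 0.63 3.071 -2.414
v 1.09 2.034 -3.191
v 0.981 2.839 -2.19
v 1.544 1.952 -3.076
v 1.436 2.757 -2.075
v 2.013 2.035 -3.093
v 1.905 2.841 -2.091
v 2.403 2.267 -3.237
v 2.294 3.073 -2.236
v 2.636 2.603 -3.482
v 2.528 3.409 -2.48
v 2.667 2.975 -3.778
v 2.559 3.78 -2.776
v 3.222 -1.573 -0.352
v 2.607 -0.841 0.765
v 3.9 -1.06 -0.315
v 3.284 -0.329 0.802
v 4.116 -2.851 0.978
v 3.5 -2.12 2.095
v 4.793 -2.339 1.015
v 4.178 -1.607 2.132
f 1 38 17
f 38 12 41
f 17 41 6
f 38 41 17
f 1 17 13
f 17 6 18
f 13 18 2
f 17 18 13
f 1 13 22
f 13 2 23
f 22 23 8
f 13 23 22
f 1 22 34
f 22 8 37
f 34 37 11
f 22 37 34
f 1 34 38
f 34 11 42
f 38 42 12
f 34 42 38
f 2 18 29
f 18 6 32
f 29 32 10
f 18 32 29
f 6 41 19
f 41 12 40
f 19 40 5
f 41 40 19
f 12 42 39
f 42 11 35
f 39 35 3
f 42 35 39
f 11 37 36
f 37 8 24
f 36 24 7
f 37 24 36
f 8 23 28
f 23 2 25
f 28 25 9
f 23 25 28
f 4 30 16
f 30 10 31
f 16 31 5
f 30 31 16
f 4 16 14
f 16 5 15
f 14 15 3
f 16 15 14
f 4 14 21
f 14 3 20
f 21 20 7
f 14 20 21
f 4 21 26
f 21 7 27
f 26 27 9
f 21 27 26
f 4 26 30
f 26 9 33
f 30 33 10
f 26 33 30
f 5 31 19
f 31 10 32
f 19 32 6
f 31 32 19
f 3 15 39
f 15 5 40
f 39 40 12
f 15 40 39
f 7 20 36
f 20 3 35
f 36 35 11
f 20 35 36
f 9 27 28
f 27 7 24
f 28 24 8
f 27 24 28
f 10 33 29
f 33 9 25
f 29 25 2
f 33 25 29
f 44 46 43
f 47 44 43
f 43 46 45
f 45 47 43
f 44 50 46
f 48 44 47
f 48 50 44
f 46 50 45
f 49 47 45
f 45 50 49
f 49 48 47
f 50 48 49
f 52 51 54
f 52 54 53
f 54 51 55
f 54 55 53
f 55 51 56
f 55 56 53
f 56 51 57
f 56 57 53
f 57 51 58
f 57 58 53
f 58 51 59
f 58 59 53
f 59 51 60
f 59 60 53
f 60 51 61
f 60 61 53
f 61 51 62
f 61 62 53
f 62 51 63
f 62 63 53
f 63 51 64
f 63 64 53
f 64 51 65
f 64 65 53
f 65 51 66
f 65 66 53
f 66 51 67
f 66 67 53
f 67 51 68
f 67 68 53
f 68 51 52
f 68 52 53
f 70 69 73
f 70 73 71
f 71 73 74
f 71 74 72
f 73 69 75
f 73 75 74
f 74 75 76
f 74 76 72
f 75 69 77
f 75 77 76
f 76 77 78
f 76 78 72
f 77 69 79
f 77 79 78
f 78 79 80
f 78 80 72
f 79 69 81
f 79 81 80
f 80 81 82
f 80 82 72
f 81 69 83
f 81 83 82
f 82 83 84
f 82 84 72
f 83 69 85
f 83 85 84
f 84 85 86
f 84 86 72
f 85 69 87
f 85 87 86
f 86 87 88
f 86 88 72
f 87 69 89
f 87 89 88
f 88 89 90
f 88 90 72
f 89 69 91
f 89 91 90
f 90 91 92
f 90 92 72
f 91 69 93
f 91 93 92
f 92 93 94
f 92 94 72
f 93 69 95
f 93 95 94
f 94 95 96
f 94 96 72
f 95 69 97
f 95 97 96
f 96 97 98
f 96 98 72
f 97 69 70
f 97 70 98
f 98 70 71
f 98 71 72
f 100 102 99
f 103 100 99
f 99 102 101
f 101 103 99
f 100 106 102
f 104 100 103
f 104 106 100
f 102 106 101
f 105 103 101
f 101 106 105
f 105 104 103
f 106 104 105



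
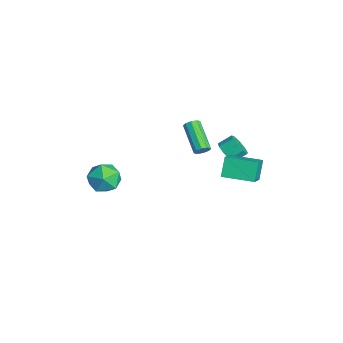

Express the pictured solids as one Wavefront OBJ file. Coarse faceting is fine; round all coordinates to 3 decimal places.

v 2.214 1.356 2.964
v 2.443 1.601 3.388
v 0.615 1.389 4.499
v 0.386 1.144 4.076
v 2.281 1.851 3.169
v 0.453 1.639 4.281
v 2.088 1.87 2.855
v 0.26 1.658 3.966
v 1.954 1.648 2.592
v 0.126 1.436 3.703
v 1.941 1.289 2.503
v 0.113 1.078 3.614
v 2.057 0.962 2.63
v 0.228 0.75 3.741
v 2.245 0.819 2.913
v 0.417 0.607 4.025
v 2.42 0.927 3.221
v 0.591 0.716 4.332
v 2.498 1.236 3.408
v 0.669 1.024 4.519
v 0.586 3.242 1.144
v 1.163 2.925 1.65
v 1.13 3.781 2.223
v 0.554 4.098 1.716
v 1.411 3.216 1.23
v 1.379 4.071 1.803
v 1.274 3.519 0.77
v 1.242 4.374 1.343
v 0.815 3.692 0.485
v 0.782 4.548 1.057
v 0.249 3.655 0.508
v 0.216 4.511 1.08
v -0.159 3.425 0.828
v -0.192 4.281 1.401
v -0.219 3.109 1.296
v -0.251 3.965 1.869
v 0.099 2.856 1.693
v 0.066 3.711 2.266
v 0.644 2.783 1.833
v 0.612 3.639 2.405
v 1.716 3.176 1.824
v 3.229 2.465 2.993
v 2.623 4.98 1.749
v 4.136 4.268 2.918
v 2.424 2.772 0.662
v 3.937 2.06 1.831
v 3.331 4.575 0.587
v 4.844 3.864 1.756
v -2.022 -3.283 -0.891
v -0.827 -3.089 -0.668
v -1.553 -4.831 -2.052
v -0.358 -4.637 -1.829
v -1.094 -5.044 -0.931
v -1.384 -4.088 -0.213
v -0.996 -3.832 -2.507
v -1.286 -2.876 -1.789
v -0.194 -3.429 -1.666
v -0.254 -4.178 -0.692
v -2.126 -3.742 -2.028
v -2.186 -4.491 -1.054
f 2 1 5
f 2 5 3
f 3 5 6
f 3 6 4
f 5 1 7
f 5 7 6
f 6 7 8
f 6 8 4
f 7 1 9
f 7 9 8
f 8 9 10
f 8 10 4
f 9 1 11
f 9 11 10
f 10 11 12
f 10 12 4
f 11 1 13
f 11 13 12
f 12 13 14
f 12 14 4
f 13 1 15
f 13 15 14
f 14 15 16
f 14 16 4
f 15 1 17
f 15 17 16
f 16 17 18
f 16 18 4
f 17 1 19
f 17 19 18
f 18 19 20
f 18 20 4
f 19 1 2
f 19 2 20
f 20 2 3
f 20 3 4
f 22 21 25
f 22 25 23
f 23 25 26
f 23 26 24
f 25 21 27
f 25 27 26
f 26 27 28
f 26 28 24
f 27 21 29
f 27 29 28
f 28 29 30
f 28 30 24
f 29 21 31
f 29 31 30
f 30 31 32
f 30 32 24
f 31 21 33
f 31 33 32
f 32 33 34
f 32 34 24
f 33 21 35
f 33 35 34
f 34 35 36
f 34 36 24
f 35 21 37
f 35 37 36
f 36 37 38
f 36 38 24
f 37 21 39
f 37 39 38
f 38 39 40
f 38 40 24
f 39 21 22
f 39 22 40
f 40 22 23
f 40 23 24
f 42 44 41
f 45 42 41
f 41 44 43
f 43 45 41
f 42 48 44
f 46 42 45
f 46 48 42
f 44 48 43
f 47 45 43
f 43 48 47
f 47 46 45
f 48 46 47
f 49 60 54
f 49 54 50
f 49 50 56
f 49 56 59
f 49 59 60
f 50 54 58
f 54 60 53
f 60 59 51
f 59 56 55
f 56 50 57
f 52 58 53
f 52 53 51
f 52 51 55
f 52 55 57
f 52 57 58
f 53 58 54
f 51 53 60
f 55 51 59
f 57 55 56
f 58 57 50



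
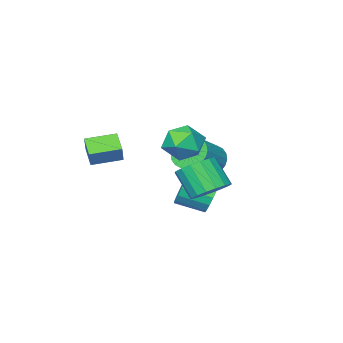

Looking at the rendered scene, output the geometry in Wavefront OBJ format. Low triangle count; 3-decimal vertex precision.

v 1.75 2.901 1.51
v 2.563 3.403 1.097
v 2.617 1.457 1.463
v 3.43 1.959 1.05
v 3.155 2.138 2.038
v 2.619 3.03 2.067
v 2.561 1.83 0.493
v 2.025 2.722 0.522
v 3.064 2.741 0.468
v 3.432 2.931 1.423
v 1.748 1.929 1.137
v 2.116 2.119 2.092
v 1.504 2.975 -1.724
v 2.241 2.487 -2.147
v 2.314 1.498 -0.879
v 1.576 1.985 -0.456
v 2.456 2.822 -1.898
v 2.528 1.832 -0.63
v 2.453 3.192 -1.609
v 2.525 2.202 -0.341
v 2.232 3.512 -1.346
v 2.304 2.522 -0.079
v 1.844 3.709 -1.17
v 1.917 2.719 0.097
v 1.379 3.738 -1.121
v 1.451 2.748 0.146
v 0.942 3.592 -1.21
v 1.014 2.602 0.058
v 0.634 3.305 -1.417
v 0.706 2.315 -0.149
v 0.525 2.942 -1.694
v 0.597 1.952 -0.426
v 0.64 2.587 -1.977
v 0.713 1.597 -0.71
v 0.954 2.321 -2.203
v 1.026 1.331 -0.936
v 1.393 2.204 -2.319
v 1.465 1.215 -1.052
v 1.858 2.265 -2.299
v 1.93 1.275 -1.031
v 2.369 -2.061 -1.266
v 1.981 -2.947 -0.682
v 2.747 -1.644 -0.379
v 2.359 -2.53 0.204
v 3.661 -2.77 -1.484
v 3.273 -3.656 -0.901
v 4.039 -2.353 -0.598
v 3.651 -3.239 -0.014
v -1.192 -0.117 -3.924
v -0.663 -0.003 -4.717
v 0.321 -1.028 -4.209
v -0.208 -1.143 -3.416
v -0.492 0.307 -4.425
v 0.493 -0.718 -3.916
v -0.48 0.52 -4.018
v 0.504 -0.506 -3.509
v -0.632 0.587 -3.589
v 0.352 -0.439 -3.081
v -0.912 0.492 -3.238
v 0.072 -0.533 -2.729
v -1.257 0.258 -3.043
v -0.272 -0.767 -2.534
v -1.586 -0.062 -3.051
v -0.602 -1.087 -2.542
v -1.826 -0.395 -3.258
v -0.841 -1.42 -2.749
v -1.92 -0.664 -3.618
v -0.935 -1.689 -3.11
v -1.847 -0.808 -4.049
v -0.863 -1.833 -3.54
v -1.625 -0.794 -4.451
v -0.64 -1.819 -3.942
v -1.303 -0.625 -4.732
v -0.319 -1.65 -4.223
v -0.956 -0.339 -4.828
v 0.028 -1.365 -4.319
v -1.039 -0.207 -1.637
v -0.502 -0.136 -2.417
v 0.877 0.137 -1.444
v 0.339 0.067 -0.663
v -0.606 0.217 -2.369
v 0.773 0.49 -1.395
v -0.776 0.505 -2.209
v 0.603 0.778 -1.235
v -0.986 0.685 -1.962
v 0.393 0.958 -0.988
v -1.204 0.729 -1.666
v 0.175 1.002 -0.692
v -1.397 0.63 -1.365
v -0.018 0.903 -0.391
v -1.536 0.405 -1.105
v -0.157 0.678 -0.132
v -1.599 0.086 -0.927
v -0.22 0.359 0.047
v -1.577 -0.277 -0.856
v -0.198 -0.004 0.117
v -1.473 -0.63 -0.905
v -0.094 -0.357 0.069
v -1.303 -0.918 -1.065
v 0.076 -0.645 -0.091
v -1.093 -1.098 -1.312
v 0.286 -0.825 -0.338
v -0.875 -1.142 -1.608
v 0.504 -0.869 -0.634
v -0.682 -1.043 -1.909
v 0.697 -0.77 -0.935
v -0.543 -0.818 -2.168
v 0.836 -0.545 -1.195
v -0.48 -0.499 -2.347
v 0.899 -0.226 -1.373
f 1 12 6
f 1 6 2
f 1 2 8
f 1 8 11
f 1 11 12
f 2 6 10
f 6 12 5
f 12 11 3
f 11 8 7
f 8 2 9
f 4 10 5
f 4 5 3
f 4 3 7
f 4 7 9
f 4 9 10
f 5 10 6
f 3 5 12
f 7 3 11
f 9 7 8
f 10 9 2
f 14 13 17
f 14 17 15
f 15 17 18
f 15 18 16
f 17 13 19
f 17 19 18
f 18 19 20
f 18 20 16
f 19 13 21
f 19 21 20
f 20 21 22
f 20 22 16
f 21 13 23
f 21 23 22
f 22 23 24
f 22 24 16
f 23 13 25
f 23 25 24
f 24 25 26
f 24 26 16
f 25 13 27
f 25 27 26
f 26 27 28
f 26 28 16
f 27 13 29
f 27 29 28
f 28 29 30
f 28 30 16
f 29 13 31
f 29 31 30
f 30 31 32
f 30 32 16
f 31 13 33
f 31 33 32
f 32 33 34
f 32 34 16
f 33 13 35
f 33 35 34
f 34 35 36
f 34 36 16
f 35 13 37
f 35 37 36
f 36 37 38
f 36 38 16
f 37 13 39
f 37 39 38
f 38 39 40
f 38 40 16
f 39 13 14
f 39 14 40
f 40 14 15
f 40 15 16
f 42 44 41
f 45 42 41
f 41 44 43
f 43 45 41
f 42 48 44
f 46 42 45
f 46 48 42
f 44 48 43
f 47 45 43
f 43 48 47
f 47 46 45
f 48 46 47
f 50 49 53
f 50 53 51
f 51 53 54
f 51 54 52
f 53 49 55
f 53 55 54
f 54 55 56
f 54 56 52
f 55 49 57
f 55 57 56
f 56 57 58
f 56 58 52
f 57 49 59
f 57 59 58
f 58 59 60
f 58 60 52
f 59 49 61
f 59 61 60
f 60 61 62
f 60 62 52
f 61 49 63
f 61 63 62
f 62 63 64
f 62 64 52
f 63 49 65
f 63 65 64
f 64 65 66
f 64 66 52
f 65 49 67
f 65 67 66
f 66 67 68
f 66 68 52
f 67 49 69
f 67 69 68
f 68 69 70
f 68 70 52
f 69 49 71
f 69 71 70
f 70 71 72
f 70 72 52
f 71 49 73
f 71 73 72
f 72 73 74
f 72 74 52
f 73 49 75
f 73 75 74
f 74 75 76
f 74 76 52
f 75 49 50
f 75 50 76
f 76 50 51
f 76 51 52
f 78 77 81
f 78 81 79
f 79 81 82
f 79 82 80
f 81 77 83
f 81 83 82
f 82 83 84
f 82 84 80
f 83 77 85
f 83 85 84
f 84 85 86
f 84 86 80
f 85 77 87
f 85 87 86
f 86 87 88
f 86 88 80
f 87 77 89
f 87 89 88
f 88 89 90
f 88 90 80
f 89 77 91
f 89 91 90
f 90 91 92
f 90 92 80
f 91 77 93
f 91 93 92
f 92 93 94
f 92 94 80
f 93 77 95
f 93 95 94
f 94 95 96
f 94 96 80
f 95 77 97
f 95 97 96
f 96 97 98
f 96 98 80
f 97 77 99
f 97 99 98
f 98 99 100
f 98 100 80
f 99 77 101
f 99 101 100
f 100 101 102
f 100 102 80
f 101 77 103
f 101 103 102
f 102 103 104
f 102 104 80
f 103 77 105
f 103 105 104
f 104 105 106
f 104 106 80
f 105 77 107
f 105 107 106
f 106 107 108
f 106 108 80
f 107 77 109
f 107 109 108
f 108 109 110
f 108 110 80
f 109 77 78
f 109 78 110
f 110 78 79
f 110 79 80



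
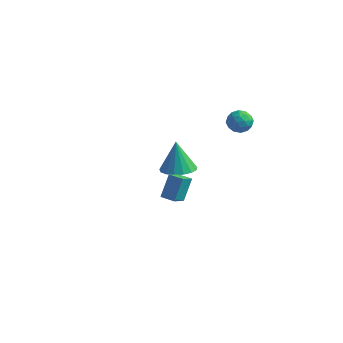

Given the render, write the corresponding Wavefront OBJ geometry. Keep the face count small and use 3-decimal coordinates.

v -3.468 2.991 -2.702
v -2.477 3.269 -2.558
v -3.832 3.289 -0.778
v -2.706 3.697 -2.667
v -3.11 3.964 -2.785
v -3.596 4.007 -2.883
v -4.053 3.817 -2.94
v -4.376 3.438 -2.943
v -4.491 2.957 -2.89
v -4.371 2.483 -2.794
v -4.045 2.126 -2.677
v -3.587 1.967 -2.565
v -3.102 2.042 -2.485
v -2.7 2.335 -2.455
v -2.475 2.778 -2.481
v -0.095 4.448 2.03
v 0.435 4.083 2.467
v -0.515 3.337 1.613
v 0.015 2.972 2.05
v -0.579 3.342 2.388
v -0.32 4.029 2.646
v 0.24 3.391 1.434
v 0.499 4.078 1.692
v 0.643 3.43 2.098
v 0.136 3.4 2.688
v -0.216 4.02 1.392
v -0.723 3.99 1.982
v 0.207 4.363 2.285
v -0.287 3.057 1.795
v -0.636 3.274 1.994
v -0.325 3.06 2.251
v -0.237 4.331 2.391
v 0.075 4.117 2.647
v -0.522 3.681 2.601
v -0.155 3.303 1.433
v 0.157 3.089 1.689
v 0.245 4.36 1.829
v 0.556 4.146 2.086
v 0.442 3.739 1.479
v 0.641 3.765 2.325
v 0.394 3.112 2.08
v 0.526 3.358 1.718
v 0.678 3.762 1.869
v 0.343 3.747 2.672
v 0.096 3.094 2.427
v -0.253 3.312 2.626
v -0.101 3.715 2.777
v 0.465 3.363 2.455
v -0.176 4.326 1.653
v -0.423 3.673 1.408
v 0.021 3.705 1.303
v 0.173 4.108 1.454
v -0.474 4.308 2
v -0.721 3.655 1.755
v -0.758 3.658 2.211
v -0.606 4.062 2.362
v -0.545 4.057 1.625
v 0.356 -3.441 0.541
v 0.388 -4.327 1.065
v 0.362 -2.713 1.772
v 0.395 -3.599 2.295
v 1.165 -3.421 0.525
v 1.198 -4.307 1.048
v 1.172 -2.693 1.755
v 1.204 -3.579 2.279
f 2 1 4
f 2 4 3
f 4 1 5
f 4 5 3
f 5 1 6
f 5 6 3
f 6 1 7
f 6 7 3
f 7 1 8
f 7 8 3
f 8 1 9
f 8 9 3
f 9 1 10
f 9 10 3
f 10 1 11
f 10 11 3
f 11 1 12
f 11 12 3
f 12 1 13
f 12 13 3
f 13 1 14
f 13 14 3
f 14 1 15
f 14 15 3
f 15 1 2
f 15 2 3
f 16 53 32
f 53 27 56
f 32 56 21
f 53 56 32
f 16 32 28
f 32 21 33
f 28 33 17
f 32 33 28
f 16 28 37
f 28 17 38
f 37 38 23
f 28 38 37
f 16 37 49
f 37 23 52
f 49 52 26
f 37 52 49
f 16 49 53
f 49 26 57
f 53 57 27
f 49 57 53
f 17 33 44
f 33 21 47
f 44 47 25
f 33 47 44
f 21 56 34
f 56 27 55
f 34 55 20
f 56 55 34
f 27 57 54
f 57 26 50
f 54 50 18
f 57 50 54
f 26 52 51
f 52 23 39
f 51 39 22
f 52 39 51
f 23 38 43
f 38 17 40
f 43 40 24
f 38 40 43
f 19 45 31
f 45 25 46
f 31 46 20
f 45 46 31
f 19 31 29
f 31 20 30
f 29 30 18
f 31 30 29
f 19 29 36
f 29 18 35
f 36 35 22
f 29 35 36
f 19 36 41
f 36 22 42
f 41 42 24
f 36 42 41
f 19 41 45
f 41 24 48
f 45 48 25
f 41 48 45
f 20 46 34
f 46 25 47
f 34 47 21
f 46 47 34
f 18 30 54
f 30 20 55
f 54 55 27
f 30 55 54
f 22 35 51
f 35 18 50
f 51 50 26
f 35 50 51
f 24 42 43
f 42 22 39
f 43 39 23
f 42 39 43
f 25 48 44
f 48 24 40
f 44 40 17
f 48 40 44
f 59 61 58
f 62 59 58
f 58 61 60
f 60 62 58
f 59 65 61
f 63 59 62
f 63 65 59
f 61 65 60
f 64 62 60
f 60 65 64
f 64 63 62
f 65 63 64



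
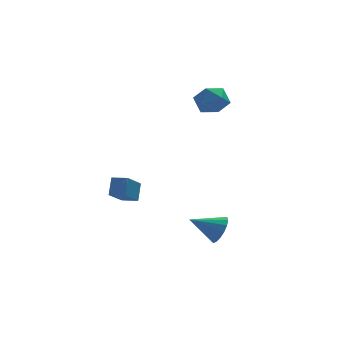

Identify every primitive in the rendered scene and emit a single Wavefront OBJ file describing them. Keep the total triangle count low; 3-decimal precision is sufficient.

v 3.426 2.346 3.532
v 4.271 2.189 2.806
v 2.809 0.671 3.174
v 3.654 0.514 2.448
v 3.865 0.579 3.552
v 4.246 1.614 3.773
v 2.834 1.246 2.207
v 3.215 2.281 2.428
v 3.905 1.509 1.988
v 4.542 1.097 2.818
v 2.538 1.763 3.162
v 3.175 1.351 3.992
v 2.428 -4.107 -4.396
v 2.904 -3.915 -3.573
v 0.812 -3.753 -3.544
v 2.881 -3.504 -3.787
v 2.755 -3.231 -4.14
v 2.553 -3.158 -4.552
v 2.323 -3.304 -4.929
v 2.117 -3.633 -5.183
v 1.982 -4.071 -5.256
v 1.949 -4.517 -5.133
v 2.026 -4.87 -4.841
v 2.194 -5.047 -4.447
v 2.417 -5.01 -4.041
v 2.641 -4.766 -3.716
v 2.817 -4.37 -3.547
v -2.15 -0.338 -3.403
v -3.133 -1.407 -2.291
v -1.818 0.363 -2.435
v -2.802 -0.706 -1.323
v -1.358 -0.914 -3.257
v -2.342 -1.983 -2.145
v -1.027 -0.213 -2.289
v -2.01 -1.282 -1.177
f 1 12 6
f 1 6 2
f 1 2 8
f 1 8 11
f 1 11 12
f 2 6 10
f 6 12 5
f 12 11 3
f 11 8 7
f 8 2 9
f 4 10 5
f 4 5 3
f 4 3 7
f 4 7 9
f 4 9 10
f 5 10 6
f 3 5 12
f 7 3 11
f 9 7 8
f 10 9 2
f 14 13 16
f 14 16 15
f 16 13 17
f 16 17 15
f 17 13 18
f 17 18 15
f 18 13 19
f 18 19 15
f 19 13 20
f 19 20 15
f 20 13 21
f 20 21 15
f 21 13 22
f 21 22 15
f 22 13 23
f 22 23 15
f 23 13 24
f 23 24 15
f 24 13 25
f 24 25 15
f 25 13 26
f 25 26 15
f 26 13 27
f 26 27 15
f 27 13 14
f 27 14 15
f 29 31 28
f 32 29 28
f 28 31 30
f 30 32 28
f 29 35 31
f 33 29 32
f 33 35 29
f 31 35 30
f 34 32 30
f 30 35 34
f 34 33 32
f 35 33 34



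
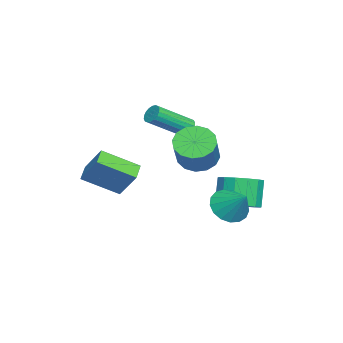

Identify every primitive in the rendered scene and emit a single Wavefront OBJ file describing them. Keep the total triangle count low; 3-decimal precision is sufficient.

v 1.4 -3.324 -1.715
v 1.774 -4.876 -0.82
v 0.566 -3.33 -1.376
v 0.94 -4.882 -0.482
v 1.88 -2.518 -0.518
v 2.254 -4.07 0.376
v 1.046 -2.524 -0.18
v 1.42 -4.076 0.715
v 0.291 -0.278 0.277
v 0.848 -0.725 -0.288
v 2.286 -0.608 1.039
v 1.729 -0.162 1.603
v 0.908 -0.27 -0.392
v 2.346 -0.153 0.934
v 0.802 0.183 -0.318
v 2.24 0.3 1.009
v 0.56 0.513 -0.084
v 1.998 0.629 1.242
v 0.245 0.63 0.246
v 1.683 0.747 1.573
v -0.057 0.504 0.585
v 1.381 0.621 1.912
v -0.266 0.168 0.841
v 1.172 0.285 2.168
v -0.326 -0.287 0.946
v 1.112 -0.17 2.272
v -0.22 -0.74 0.871
v 1.218 -0.623 2.198
v 0.022 -1.069 0.638
v 1.46 -0.953 1.964
v 0.337 -1.187 0.307
v 1.775 -1.07 1.634
v 0.639 -1.061 -0.032
v 2.077 -0.944 1.295
v -4.255 -1.585 0.087
v -3.981 -1.203 0.31
v -2.971 -2.574 1.416
v -3.245 -2.955 1.193
v -4.164 -1.224 0.451
v -3.154 -2.595 1.556
v -4.364 -1.317 0.519
v -3.354 -2.688 1.625
v -4.543 -1.462 0.502
v -3.533 -2.833 1.608
v -4.665 -1.632 0.403
v -3.655 -3.003 1.509
v -4.706 -1.793 0.242
v -3.696 -3.163 1.347
v -4.657 -1.912 0.049
v -3.647 -3.283 1.154
v -4.529 -1.966 -0.136
v -3.519 -3.337 0.97
v -4.346 -1.945 -0.276
v -3.336 -3.316 0.829
v -4.146 -1.852 -0.345
v -3.136 -3.223 0.761
v -3.967 -1.707 -0.328
v -2.957 -3.078 0.778
v -3.845 -1.537 -0.229
v -2.835 -2.908 0.877
v -3.804 -1.377 -0.067
v -2.794 -2.747 1.038
v -3.853 -1.257 0.126
v -2.843 -2.628 1.231
v -3.005 0.885 -3.936
v -2.164 1.324 -3.535
v -2.814 1.334 -2.183
v -3.655 0.895 -2.584
v -2.473 1.731 -3.686
v -3.123 1.741 -2.335
v -2.925 1.911 -3.905
v -3.575 1.921 -2.553
v -3.398 1.817 -4.132
v -4.048 1.827 -2.78
v -3.766 1.472 -4.306
v -4.416 1.483 -2.954
v -3.93 0.971 -4.381
v -4.58 0.981 -3.029
v -3.846 0.446 -4.337
v -4.496 0.456 -2.985
v -3.537 0.039 -4.185
v -4.187 0.049 -2.834
v -3.085 -0.141 -3.967
v -3.735 -0.131 -2.615
v -2.612 -0.047 -3.74
v -3.262 -0.037 -2.388
v -2.244 0.297 -3.566
v -2.894 0.308 -2.214
v -2.08 0.799 -3.491
v -2.73 0.809 -2.139
v 0.446 1.069 -2.438
v 1.1 1.209 -3.084
v 1.174 1.891 -1.522
v 0.811 1.541 -3.152
v 0.438 1.764 -3.056
v 0.067 1.827 -2.818
v -0.218 1.717 -2.494
v -0.35 1.459 -2.156
v -0.299 1.111 -1.883
v -0.078 0.753 -1.738
v 0.263 0.468 -1.752
v 0.646 0.32 -1.924
v 0.984 0.344 -2.213
v 1.198 0.533 -2.554
v 1.24 0.846 -2.868
f 2 4 1
f 5 2 1
f 1 4 3
f 3 5 1
f 2 8 4
f 6 2 5
f 6 8 2
f 4 8 3
f 7 5 3
f 3 8 7
f 7 6 5
f 8 6 7
f 10 9 13
f 10 13 11
f 11 13 14
f 11 14 12
f 13 9 15
f 13 15 14
f 14 15 16
f 14 16 12
f 15 9 17
f 15 17 16
f 16 17 18
f 16 18 12
f 17 9 19
f 17 19 18
f 18 19 20
f 18 20 12
f 19 9 21
f 19 21 20
f 20 21 22
f 20 22 12
f 21 9 23
f 21 23 22
f 22 23 24
f 22 24 12
f 23 9 25
f 23 25 24
f 24 25 26
f 24 26 12
f 25 9 27
f 25 27 26
f 26 27 28
f 26 28 12
f 27 9 29
f 27 29 28
f 28 29 30
f 28 30 12
f 29 9 31
f 29 31 30
f 30 31 32
f 30 32 12
f 31 9 33
f 31 33 32
f 32 33 34
f 32 34 12
f 33 9 10
f 33 10 34
f 34 10 11
f 34 11 12
f 36 35 39
f 36 39 37
f 37 39 40
f 37 40 38
f 39 35 41
f 39 41 40
f 40 41 42
f 40 42 38
f 41 35 43
f 41 43 42
f 42 43 44
f 42 44 38
f 43 35 45
f 43 45 44
f 44 45 46
f 44 46 38
f 45 35 47
f 45 47 46
f 46 47 48
f 46 48 38
f 47 35 49
f 47 49 48
f 48 49 50
f 48 50 38
f 49 35 51
f 49 51 50
f 50 51 52
f 50 52 38
f 51 35 53
f 51 53 52
f 52 53 54
f 52 54 38
f 53 35 55
f 53 55 54
f 54 55 56
f 54 56 38
f 55 35 57
f 55 57 56
f 56 57 58
f 56 58 38
f 57 35 59
f 57 59 58
f 58 59 60
f 58 60 38
f 59 35 61
f 59 61 60
f 60 61 62
f 60 62 38
f 61 35 63
f 61 63 62
f 62 63 64
f 62 64 38
f 63 35 36
f 63 36 64
f 64 36 37
f 64 37 38
f 66 65 69
f 66 69 67
f 67 69 70
f 67 70 68
f 69 65 71
f 69 71 70
f 70 71 72
f 70 72 68
f 71 65 73
f 71 73 72
f 72 73 74
f 72 74 68
f 73 65 75
f 73 75 74
f 74 75 76
f 74 76 68
f 75 65 77
f 75 77 76
f 76 77 78
f 76 78 68
f 77 65 79
f 77 79 78
f 78 79 80
f 78 80 68
f 79 65 81
f 79 81 80
f 80 81 82
f 80 82 68
f 81 65 83
f 81 83 82
f 82 83 84
f 82 84 68
f 83 65 85
f 83 85 84
f 84 85 86
f 84 86 68
f 85 65 87
f 85 87 86
f 86 87 88
f 86 88 68
f 87 65 89
f 87 89 88
f 88 89 90
f 88 90 68
f 89 65 66
f 89 66 90
f 90 66 67
f 90 67 68
f 92 91 94
f 92 94 93
f 94 91 95
f 94 95 93
f 95 91 96
f 95 96 93
f 96 91 97
f 96 97 93
f 97 91 98
f 97 98 93
f 98 91 99
f 98 99 93
f 99 91 100
f 99 100 93
f 100 91 101
f 100 101 93
f 101 91 102
f 101 102 93
f 102 91 103
f 102 103 93
f 103 91 104
f 103 104 93
f 104 91 105
f 104 105 93
f 105 91 92
f 105 92 93



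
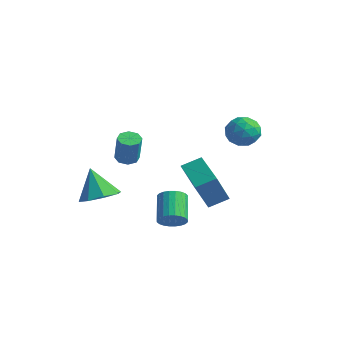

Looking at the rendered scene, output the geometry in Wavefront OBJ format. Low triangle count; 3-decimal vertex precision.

v -0.445 -1.055 -0.078
v -0.046 -1.372 -0.256
v 0.384 -1.603 1.12
v -0.015 -1.285 1.298
v 0.068 -0.976 -0.225
v 0.499 -1.207 1.15
v -0.118 -0.626 -0.109
v 0.312 -0.857 1.267
v -0.496 -0.527 0.026
v -0.065 -0.758 1.402
v -0.844 -0.737 0.1
v -0.414 -0.968 1.476
v -0.959 -1.133 0.07
v -0.528 -1.364 1.445
v -0.772 -1.483 -0.047
v -0.342 -1.714 1.329
v -0.395 -1.582 -0.182
v 0.036 -1.813 1.194
v 1.239 3.974 1.266
v 1.886 4.505 1.057
v 1.494 3.215 0.123
v 2.141 3.746 -0.086
v 2.212 3.228 0.6
v 2.055 3.696 1.306
v 1.325 4.024 -0.126
v 1.168 4.492 0.58
v 1.939 4.535 0.197
v 2.487 4.043 0.646
v 0.893 3.677 0.534
v 1.441 3.185 0.983
v 1.54 4.306 1.262
v 1.84 3.414 -0.082
v 1.881 3.109 0.321
v 2.262 3.421 0.199
v 1.64 3.831 1.408
v 2.02 4.143 1.285
v 2.211 3.392 1.017
v 1.36 3.577 -0.105
v 1.74 3.889 -0.228
v 1.118 4.299 0.981
v 1.499 4.611 0.859
v 1.169 4.328 0.163
v 1.952 4.636 0.634
v 2.101 4.19 -0.038
v 1.622 4.353 -0.062
v 1.53 4.629 0.353
v 2.274 4.347 0.897
v 2.424 3.901 0.226
v 2.465 3.596 0.628
v 2.373 3.872 1.044
v 2.305 4.365 0.392
v 0.956 3.819 0.954
v 1.106 3.373 0.283
v 1.007 3.848 0.136
v 0.915 4.124 0.552
v 1.279 3.53 1.218
v 1.428 3.084 0.546
v 1.85 3.091 0.827
v 1.758 3.367 1.242
v 1.075 3.355 0.788
v -2.232 -1.057 -3.192
v -1.452 -1.484 -2.778
v -2.968 -0.963 -1.708
v -1.394 -0.736 -2.797
v -1.826 -0.177 -3.047
v -2.496 -0.133 -3.382
v -3.011 -0.631 -3.606
v -3.069 -1.378 -3.587
v -2.637 -1.938 -3.337
v -1.967 -1.982 -3.002
v 3.431 -2.1 -2.037
v 3.779 -2.263 -1.513
v 2.937 -1.442 -0.699
v 2.589 -1.28 -1.223
v 3.903 -2.057 -1.593
v 3.061 -1.236 -0.778
v 3.955 -1.857 -1.74
v 3.113 -1.036 -0.926
v 3.928 -1.694 -1.933
v 3.086 -0.874 -1.118
v 3.824 -1.593 -2.141
v 2.982 -0.773 -1.327
v 3.661 -1.57 -2.334
v 2.819 -0.749 -1.52
v 3.463 -1.627 -2.481
v 2.621 -0.806 -1.667
v 3.26 -1.756 -2.561
v 2.418 -0.936 -1.747
v 3.083 -1.938 -2.561
v 2.241 -1.117 -1.747
v 2.959 -2.144 -2.482
v 2.117 -1.323 -1.667
v 2.907 -2.344 -2.334
v 2.065 -1.523 -1.52
v 2.934 -2.506 -2.142
v 2.092 -1.686 -1.327
v 3.038 -2.607 -1.933
v 2.196 -1.787 -1.119
v 3.201 -2.631 -1.74
v 2.359 -1.81 -0.926
v 3.399 -2.574 -1.593
v 2.557 -1.753 -0.779
v 3.602 -2.444 -1.513
v 2.76 -1.624 -0.699
v 0.33 2.171 -2.702
v 0.225 1.49 -1.258
v 0.8 2.986 -2.284
v 0.695 2.305 -0.84
v 2.185 1.255 -3
v 2.08 0.574 -1.556
v 2.655 2.07 -2.582
v 2.55 1.389 -1.138
f 2 1 5
f 2 5 3
f 3 5 6
f 3 6 4
f 5 1 7
f 5 7 6
f 6 7 8
f 6 8 4
f 7 1 9
f 7 9 8
f 8 9 10
f 8 10 4
f 9 1 11
f 9 11 10
f 10 11 12
f 10 12 4
f 11 1 13
f 11 13 12
f 12 13 14
f 12 14 4
f 13 1 15
f 13 15 14
f 14 15 16
f 14 16 4
f 15 1 17
f 15 17 16
f 16 17 18
f 16 18 4
f 17 1 2
f 17 2 18
f 18 2 3
f 18 3 4
f 19 56 35
f 56 30 59
f 35 59 24
f 56 59 35
f 19 35 31
f 35 24 36
f 31 36 20
f 35 36 31
f 19 31 40
f 31 20 41
f 40 41 26
f 31 41 40
f 19 40 52
f 40 26 55
f 52 55 29
f 40 55 52
f 19 52 56
f 52 29 60
f 56 60 30
f 52 60 56
f 20 36 47
f 36 24 50
f 47 50 28
f 36 50 47
f 24 59 37
f 59 30 58
f 37 58 23
f 59 58 37
f 30 60 57
f 60 29 53
f 57 53 21
f 60 53 57
f 29 55 54
f 55 26 42
f 54 42 25
f 55 42 54
f 26 41 46
f 41 20 43
f 46 43 27
f 41 43 46
f 22 48 34
f 48 28 49
f 34 49 23
f 48 49 34
f 22 34 32
f 34 23 33
f 32 33 21
f 34 33 32
f 22 32 39
f 32 21 38
f 39 38 25
f 32 38 39
f 22 39 44
f 39 25 45
f 44 45 27
f 39 45 44
f 22 44 48
f 44 27 51
f 48 51 28
f 44 51 48
f 23 49 37
f 49 28 50
f 37 50 24
f 49 50 37
f 21 33 57
f 33 23 58
f 57 58 30
f 33 58 57
f 25 38 54
f 38 21 53
f 54 53 29
f 38 53 54
f 27 45 46
f 45 25 42
f 46 42 26
f 45 42 46
f 28 51 47
f 51 27 43
f 47 43 20
f 51 43 47
f 62 61 64
f 62 64 63
f 64 61 65
f 64 65 63
f 65 61 66
f 65 66 63
f 66 61 67
f 66 67 63
f 67 61 68
f 67 68 63
f 68 61 69
f 68 69 63
f 69 61 70
f 69 70 63
f 70 61 62
f 70 62 63
f 72 71 75
f 72 75 73
f 73 75 76
f 73 76 74
f 75 71 77
f 75 77 76
f 76 77 78
f 76 78 74
f 77 71 79
f 77 79 78
f 78 79 80
f 78 80 74
f 79 71 81
f 79 81 80
f 80 81 82
f 80 82 74
f 81 71 83
f 81 83 82
f 82 83 84
f 82 84 74
f 83 71 85
f 83 85 84
f 84 85 86
f 84 86 74
f 85 71 87
f 85 87 86
f 86 87 88
f 86 88 74
f 87 71 89
f 87 89 88
f 88 89 90
f 88 90 74
f 89 71 91
f 89 91 90
f 90 91 92
f 90 92 74
f 91 71 93
f 91 93 92
f 92 93 94
f 92 94 74
f 93 71 95
f 93 95 94
f 94 95 96
f 94 96 74
f 95 71 97
f 95 97 96
f 96 97 98
f 96 98 74
f 97 71 99
f 97 99 98
f 98 99 100
f 98 100 74
f 99 71 101
f 99 101 100
f 100 101 102
f 100 102 74
f 101 71 103
f 101 103 102
f 102 103 104
f 102 104 74
f 103 71 72
f 103 72 104
f 104 72 73
f 104 73 74
f 106 108 105
f 109 106 105
f 105 108 107
f 107 109 105
f 106 112 108
f 110 106 109
f 110 112 106
f 108 112 107
f 111 109 107
f 107 112 111
f 111 110 109
f 112 110 111



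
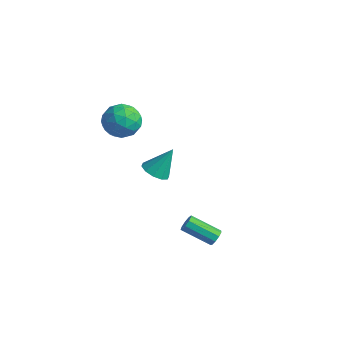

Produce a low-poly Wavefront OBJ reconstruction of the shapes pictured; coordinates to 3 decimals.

v -3.964 -0.768 1.182
v -3.217 -0 1.618
v -2.543 -1.72 0.422
v -1.796 -0.952 0.858
v -2.368 -1.667 1.564
v -3.246 -1.079 2.034
v -2.514 -0.641 0.006
v -3.392 -0.053 0.476
v -2.321 0.078 0.891
v -2.23 -0.556 1.854
v -3.53 -1.164 0.186
v -3.439 -1.798 1.149
v -3.715 -0.301 1.467
v -2.045 -1.419 0.573
v -2.381 -1.84 0.988
v -1.942 -1.388 1.244
v -3.732 -0.935 1.712
v -3.293 -0.483 1.967
v -2.794 -1.463 1.936
v -2.467 -1.237 0.073
v -2.028 -0.785 0.328
v -3.818 -0.332 0.796
v -3.379 0.12 1.052
v -2.966 -0.257 0.104
v -2.749 0.197 1.295
v -1.914 -0.362 0.849
v -2.336 -0.18 0.348
v -2.852 0.166 0.624
v -2.696 -0.176 1.862
v -1.861 -0.735 1.415
v -2.197 -1.156 1.83
v -2.713 -0.81 2.106
v -2.169 -0.13 1.434
v -3.899 -0.985 0.625
v -3.064 -1.544 0.178
v -3.047 -0.91 -0.066
v -3.563 -0.564 0.21
v -3.846 -1.358 1.191
v -3.011 -1.917 0.745
v -2.908 -1.886 1.416
v -3.424 -1.54 1.692
v -3.591 -1.59 0.606
v 4.453 -1.001 -4.007
v 4.616 -0.795 -3.558
v 3.27 -1.633 -2.684
v 3.107 -1.839 -3.133
v 4.38 -0.578 -3.713
v 3.035 -1.416 -2.839
v 4.179 -0.559 -4.005
v 2.833 -1.397 -3.132
v 4.105 -0.747 -4.299
v 2.76 -1.585 -3.425
v 4.194 -1.054 -4.455
v 2.849 -1.891 -3.581
v 4.405 -1.336 -4.402
v 3.059 -2.173 -3.528
v 4.637 -1.461 -4.164
v 3.292 -2.299 -3.29
v 4.784 -1.371 -3.853
v 3.438 -2.209 -2.979
v 4.775 -1.108 -3.613
v 3.43 -1.946 -2.739
v -2.705 1.34 -4.201
v -2.168 0.684 -3.966
v -2.275 2.26 -2.619
v -1.878 1.043 -4.253
v -1.904 1.516 -4.521
v -2.236 1.922 -4.666
v -2.747 2.105 -4.634
v -3.242 1.996 -4.437
v -3.531 1.637 -4.149
v -3.505 1.164 -3.882
v -3.174 0.759 -3.736
v -2.663 0.575 -3.768
f 1 38 17
f 38 12 41
f 17 41 6
f 38 41 17
f 1 17 13
f 17 6 18
f 13 18 2
f 17 18 13
f 1 13 22
f 13 2 23
f 22 23 8
f 13 23 22
f 1 22 34
f 22 8 37
f 34 37 11
f 22 37 34
f 1 34 38
f 34 11 42
f 38 42 12
f 34 42 38
f 2 18 29
f 18 6 32
f 29 32 10
f 18 32 29
f 6 41 19
f 41 12 40
f 19 40 5
f 41 40 19
f 12 42 39
f 42 11 35
f 39 35 3
f 42 35 39
f 11 37 36
f 37 8 24
f 36 24 7
f 37 24 36
f 8 23 28
f 23 2 25
f 28 25 9
f 23 25 28
f 4 30 16
f 30 10 31
f 16 31 5
f 30 31 16
f 4 16 14
f 16 5 15
f 14 15 3
f 16 15 14
f 4 14 21
f 14 3 20
f 21 20 7
f 14 20 21
f 4 21 26
f 21 7 27
f 26 27 9
f 21 27 26
f 4 26 30
f 26 9 33
f 30 33 10
f 26 33 30
f 5 31 19
f 31 10 32
f 19 32 6
f 31 32 19
f 3 15 39
f 15 5 40
f 39 40 12
f 15 40 39
f 7 20 36
f 20 3 35
f 36 35 11
f 20 35 36
f 9 27 28
f 27 7 24
f 28 24 8
f 27 24 28
f 10 33 29
f 33 9 25
f 29 25 2
f 33 25 29
f 44 43 47
f 44 47 45
f 45 47 48
f 45 48 46
f 47 43 49
f 47 49 48
f 48 49 50
f 48 50 46
f 49 43 51
f 49 51 50
f 50 51 52
f 50 52 46
f 51 43 53
f 51 53 52
f 52 53 54
f 52 54 46
f 53 43 55
f 53 55 54
f 54 55 56
f 54 56 46
f 55 43 57
f 55 57 56
f 56 57 58
f 56 58 46
f 57 43 59
f 57 59 58
f 58 59 60
f 58 60 46
f 59 43 61
f 59 61 60
f 60 61 62
f 60 62 46
f 61 43 44
f 61 44 62
f 62 44 45
f 62 45 46
f 64 63 66
f 64 66 65
f 66 63 67
f 66 67 65
f 67 63 68
f 67 68 65
f 68 63 69
f 68 69 65
f 69 63 70
f 69 70 65
f 70 63 71
f 70 71 65
f 71 63 72
f 71 72 65
f 72 63 73
f 72 73 65
f 73 63 74
f 73 74 65
f 74 63 64
f 74 64 65



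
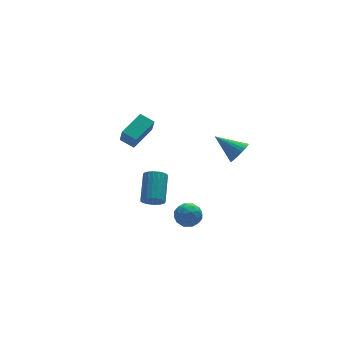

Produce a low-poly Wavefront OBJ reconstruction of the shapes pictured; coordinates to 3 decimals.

v 2.167 -2.155 1.803
v 2.818 -1.651 1.972
v 1.053 -1.045 2.797
v 2.704 -1.518 1.695
v 2.509 -1.481 1.435
v 2.261 -1.547 1.23
v 1.999 -1.706 1.113
v 1.763 -1.932 1.101
v 1.588 -2.193 1.196
v 1.501 -2.448 1.383
v 1.516 -2.658 1.635
v 1.63 -2.791 1.911
v 1.826 -2.828 2.172
v 2.074 -2.762 2.376
v 2.336 -2.603 2.493
v 2.572 -2.377 2.505
v 2.747 -2.116 2.41
v 2.833 -1.861 2.223
v -2.033 -2.465 -2.055
v -1.3 -1.966 -2.229
v -1.3 -3.674 -2.431
v -0.567 -3.175 -2.605
v -0.854 -3.276 -1.753
v -1.307 -2.529 -1.521
v -1.293 -3.111 -3.139
v -1.746 -2.364 -2.907
v -0.842 -2.365 -2.899
v -0.57 -2.467 -2.042
v -2.03 -3.173 -2.618
v -1.758 -3.275 -1.761
v -1.731 -2.109 -2.109
v -0.869 -3.531 -2.551
v -1.038 -3.59 -2.051
v -0.607 -3.297 -2.153
v -1.735 -2.44 -1.693
v -1.304 -2.147 -1.795
v -1.042 -2.917 -1.515
v -1.296 -3.493 -2.865
v -0.865 -3.2 -2.967
v -1.993 -2.343 -2.507
v -1.562 -2.05 -2.609
v -1.558 -2.723 -3.145
v -1.031 -2.051 -2.605
v -0.6 -2.762 -2.826
v -1.027 -2.724 -3.14
v -1.293 -2.285 -3.003
v -0.871 -2.111 -2.101
v -0.44 -2.821 -2.322
v -0.609 -2.881 -1.822
v -0.875 -2.441 -1.685
v -0.602 -2.346 -2.495
v -2.16 -2.819 -2.338
v -1.729 -3.529 -2.559
v -1.725 -3.199 -2.975
v -1.991 -2.759 -2.838
v -2 -2.878 -1.834
v -1.569 -3.589 -2.055
v -1.307 -3.355 -1.657
v -1.573 -2.916 -1.52
v -1.998 -3.294 -2.165
v -3.076 4.021 0.09
v -3.129 3.448 1.211
v -1.538 5.014 0.669
v -1.591 4.44 1.79
v -2.449 3.26 -0.27
v -2.502 2.686 0.851
v -0.911 4.252 0.309
v -0.964 3.679 1.43
v -4.083 -4.455 0.935
v -3.739 -4.212 0.363
v -3.034 -2.741 1.414
v -3.377 -2.985 1.985
v -3.999 -4.072 0.343
v -3.293 -2.602 1.393
v -4.273 -4 0.425
v -3.567 -2.529 1.475
v -4.514 -4.005 0.595
v -3.809 -2.535 1.645
v -4.681 -4.089 0.824
v -3.975 -2.619 1.874
v -4.744 -4.236 1.072
v -4.038 -2.765 2.122
v -4.693 -4.421 1.296
v -3.987 -2.95 2.347
v -4.536 -4.612 1.458
v -3.831 -3.141 2.509
v -4.301 -4.775 1.53
v -3.596 -3.305 2.58
v -4.028 -4.884 1.498
v -3.323 -3.413 2.549
v -3.765 -4.918 1.369
v -3.059 -3.448 2.42
v -3.557 -4.872 1.165
v -2.851 -3.402 2.216
v -3.439 -4.755 0.921
v -2.734 -3.284 1.972
v -3.433 -4.585 0.68
v -2.727 -3.114 1.73
v -3.539 -4.393 0.482
v -2.834 -2.922 1.533
f 2 1 4
f 2 4 3
f 4 1 5
f 4 5 3
f 5 1 6
f 5 6 3
f 6 1 7
f 6 7 3
f 7 1 8
f 7 8 3
f 8 1 9
f 8 9 3
f 9 1 10
f 9 10 3
f 10 1 11
f 10 11 3
f 11 1 12
f 11 12 3
f 12 1 13
f 12 13 3
f 13 1 14
f 13 14 3
f 14 1 15
f 14 15 3
f 15 1 16
f 15 16 3
f 16 1 17
f 16 17 3
f 17 1 18
f 17 18 3
f 18 1 2
f 18 2 3
f 19 56 35
f 56 30 59
f 35 59 24
f 56 59 35
f 19 35 31
f 35 24 36
f 31 36 20
f 35 36 31
f 19 31 40
f 31 20 41
f 40 41 26
f 31 41 40
f 19 40 52
f 40 26 55
f 52 55 29
f 40 55 52
f 19 52 56
f 52 29 60
f 56 60 30
f 52 60 56
f 20 36 47
f 36 24 50
f 47 50 28
f 36 50 47
f 24 59 37
f 59 30 58
f 37 58 23
f 59 58 37
f 30 60 57
f 60 29 53
f 57 53 21
f 60 53 57
f 29 55 54
f 55 26 42
f 54 42 25
f 55 42 54
f 26 41 46
f 41 20 43
f 46 43 27
f 41 43 46
f 22 48 34
f 48 28 49
f 34 49 23
f 48 49 34
f 22 34 32
f 34 23 33
f 32 33 21
f 34 33 32
f 22 32 39
f 32 21 38
f 39 38 25
f 32 38 39
f 22 39 44
f 39 25 45
f 44 45 27
f 39 45 44
f 22 44 48
f 44 27 51
f 48 51 28
f 44 51 48
f 23 49 37
f 49 28 50
f 37 50 24
f 49 50 37
f 21 33 57
f 33 23 58
f 57 58 30
f 33 58 57
f 25 38 54
f 38 21 53
f 54 53 29
f 38 53 54
f 27 45 46
f 45 25 42
f 46 42 26
f 45 42 46
f 28 51 47
f 51 27 43
f 47 43 20
f 51 43 47
f 62 64 61
f 65 62 61
f 61 64 63
f 63 65 61
f 62 68 64
f 66 62 65
f 66 68 62
f 64 68 63
f 67 65 63
f 63 68 67
f 67 66 65
f 68 66 67
f 70 69 73
f 70 73 71
f 71 73 74
f 71 74 72
f 73 69 75
f 73 75 74
f 74 75 76
f 74 76 72
f 75 69 77
f 75 77 76
f 76 77 78
f 76 78 72
f 77 69 79
f 77 79 78
f 78 79 80
f 78 80 72
f 79 69 81
f 79 81 80
f 80 81 82
f 80 82 72
f 81 69 83
f 81 83 82
f 82 83 84
f 82 84 72
f 83 69 85
f 83 85 84
f 84 85 86
f 84 86 72
f 85 69 87
f 85 87 86
f 86 87 88
f 86 88 72
f 87 69 89
f 87 89 88
f 88 89 90
f 88 90 72
f 89 69 91
f 89 91 90
f 90 91 92
f 90 92 72
f 91 69 93
f 91 93 92
f 92 93 94
f 92 94 72
f 93 69 95
f 93 95 94
f 94 95 96
f 94 96 72
f 95 69 97
f 95 97 96
f 96 97 98
f 96 98 72
f 97 69 99
f 97 99 98
f 98 99 100
f 98 100 72
f 99 69 70
f 99 70 100
f 100 70 71
f 100 71 72

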